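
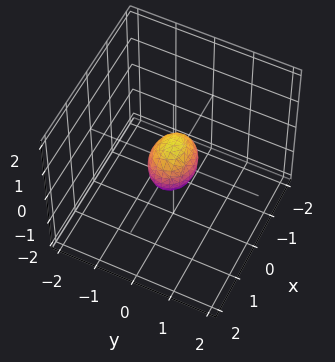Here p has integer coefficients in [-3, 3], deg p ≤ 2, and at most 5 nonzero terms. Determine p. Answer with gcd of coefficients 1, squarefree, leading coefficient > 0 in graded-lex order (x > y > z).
2*x^2 + 3*y^2 + 2*z^2 - 1

1. Degree: a closed, bounded, convex surface; a quadric, so deg p = 2.
2. Symmetries: mirror symmetry y ↦ −y ⇒ only even powers of y; the x ↦ −x reflection is a symmetry, so x appears only in even powers; it's symmetric under z → −z, forcing even powers of z.
3. Fitting integer coefficients to these (and the overall shape) gives p.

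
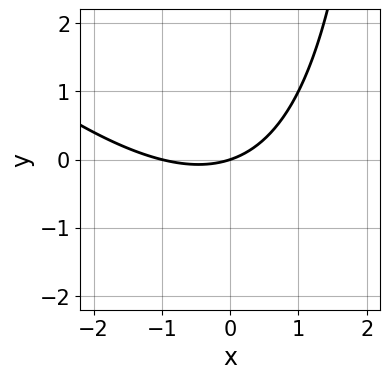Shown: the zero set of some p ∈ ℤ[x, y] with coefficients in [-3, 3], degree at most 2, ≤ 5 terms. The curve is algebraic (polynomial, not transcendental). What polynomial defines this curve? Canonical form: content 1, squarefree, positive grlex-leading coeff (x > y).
x^2 + x*y + x - 3*y

1. The degree is 2 — a generic line meets the curve in up to 2 points.
2. Checking where it meets the axes: one y-axis crossing is at y = 0; the x-axis gridline crossings are at x ∈ {-1, 0}.
3. Assembling these constraints gives the stated polynomial.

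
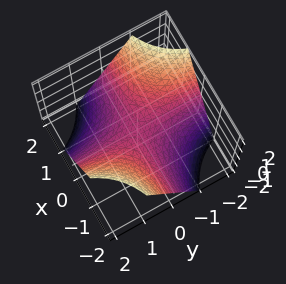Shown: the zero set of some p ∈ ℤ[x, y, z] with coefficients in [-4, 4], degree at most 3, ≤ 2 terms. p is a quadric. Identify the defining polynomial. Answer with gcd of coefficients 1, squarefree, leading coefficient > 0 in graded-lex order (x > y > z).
x*y + z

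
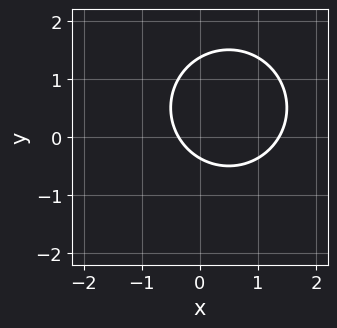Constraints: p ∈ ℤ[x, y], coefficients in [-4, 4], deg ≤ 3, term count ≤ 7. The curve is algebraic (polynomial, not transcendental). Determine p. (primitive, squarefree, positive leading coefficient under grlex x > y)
2*x^2 + 2*y^2 - 2*x - 2*y - 1

(a) deg p = 2.
(b) Solving for integer coefficients yields p as stated.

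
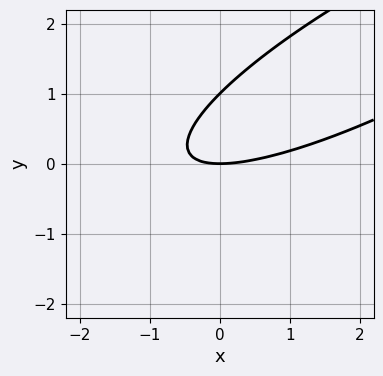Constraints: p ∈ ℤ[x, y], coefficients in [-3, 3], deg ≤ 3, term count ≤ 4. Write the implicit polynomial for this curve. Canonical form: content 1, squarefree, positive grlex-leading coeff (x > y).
First, the degree is 2 — a generic line meets the curve in up to 2 points.
Then, against the integer gridlines: the y-axis gridline crossings are at y ∈ {0, 1}; one x-axis crossing is at x = 0.
Finally, the integer polynomial consistent with all of this is the stated p.

x^2 - 3*x*y + 3*y^2 - 3*y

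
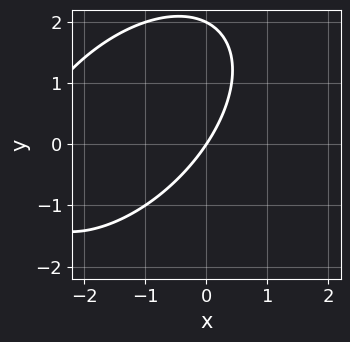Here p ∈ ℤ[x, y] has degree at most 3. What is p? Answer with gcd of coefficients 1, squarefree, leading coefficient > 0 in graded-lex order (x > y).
x^2 - x*y + y^2 + 3*x - 2*y

First, deg p = 2. The shape is more complex than any degree-1 curve.
Then, checking where it meets the axes: it crosses the x-axis at the gridline x = 0; among the integer gridlines, it crosses the y-axis at y ∈ {0, 2}.
Finally, together with the visible shape, these determine p as stated.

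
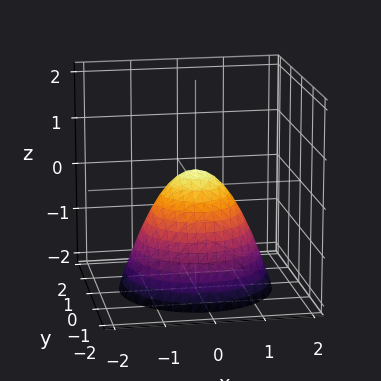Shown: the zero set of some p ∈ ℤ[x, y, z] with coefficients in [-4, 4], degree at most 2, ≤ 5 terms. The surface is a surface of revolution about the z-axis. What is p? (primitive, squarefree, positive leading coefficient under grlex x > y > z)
3*x^2 + 3*y^2 + 3*z - 1

First, deg p = 2. The shape is more complex than any degree-1 surface.
Next, symmetries: rotational symmetry about the z-axis ⇒ p depends on x, y only through x² + y².
Then, from the visible intercepts: a circular section at z = 0 has radius between 0 and 1.
Finally, these observations pin down the coefficients.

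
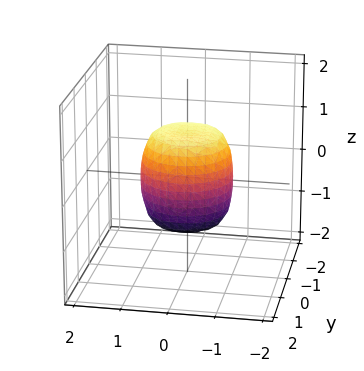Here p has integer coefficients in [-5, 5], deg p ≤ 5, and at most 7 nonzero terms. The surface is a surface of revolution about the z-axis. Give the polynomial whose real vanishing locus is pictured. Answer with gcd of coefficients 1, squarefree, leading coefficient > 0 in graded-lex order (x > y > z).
2*x^4 + 4*x^2*y^2 + 2*y^4 - x^2 - y^2 + z^2 - 1

First, degree: no degree-3 surface has this shape, so deg p = 4.
Next, symmetry: the surface is invariant under rotation about z: p = q(x² + y², z).
Next, from the visible intercepts: the x-axis gridline crossings are at x ∈ {-1, 1}; a circular section at z = -1 has radius between 0 and 1; among the integer gridlines, it crosses the y-axis at y ∈ {-1, 1}.
Finally, the integer polynomial consistent with all of this is the stated p. Check: (0, 0, -1) on the z-axis lies on the surface, and p(0, 0, -1) = 0. ✓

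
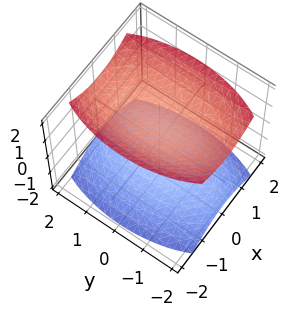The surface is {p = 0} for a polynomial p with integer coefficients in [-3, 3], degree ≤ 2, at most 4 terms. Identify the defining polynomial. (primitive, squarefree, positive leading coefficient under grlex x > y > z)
(a) I count 2 distinct pieces. Treating them together as one polynomial.
(b) deg p = 2. Two sheets facing apart; a quadric.
(c) Symmetries: it's symmetric under x → −x, forcing even powers of x; it's symmetric under z → −z, forcing even powers of z; it's symmetric under y → −y, forcing even powers of y.
(d) Against the integer gridlines: no x-intercept at any integer in the box; the z-axis gridline crossings are at z ∈ {-1, 1}.
(e) Matching integer coefficients to the picture gives p.

3*x^2 + y^2 - 3*z^2 + 3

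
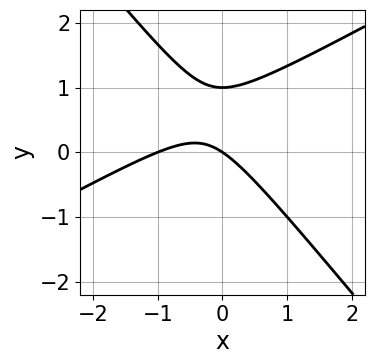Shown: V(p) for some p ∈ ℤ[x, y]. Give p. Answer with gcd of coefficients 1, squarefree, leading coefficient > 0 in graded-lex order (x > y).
2*x^2 - 2*x*y - 3*y^2 + 2*x + 3*y

First, deg p = 2.
Next, reading off the gridlines: the x-axis gridline crossings are at x ∈ {-1, 0}; among the integer gridlines, it crosses the y-axis at y ∈ {0, 1}.
Finally, matching integer coefficients to the picture gives p.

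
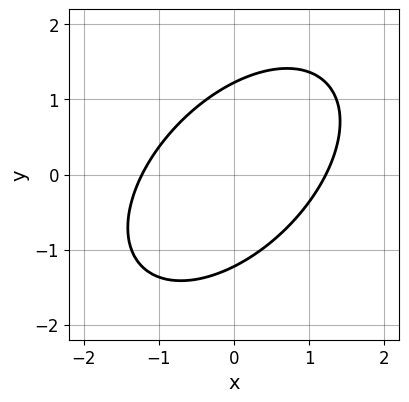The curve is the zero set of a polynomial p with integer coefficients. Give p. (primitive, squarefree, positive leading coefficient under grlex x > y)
First, degree: no degree-1 curve has this shape, so deg p = 2.
Finally, putting this together gives p.

2*x^2 - 2*x*y + 2*y^2 - 3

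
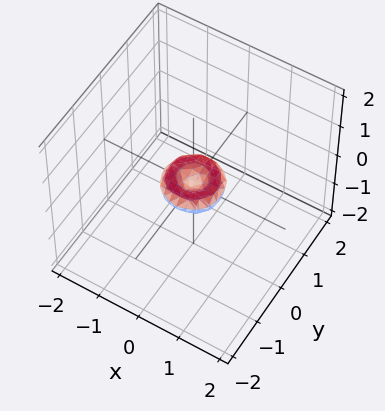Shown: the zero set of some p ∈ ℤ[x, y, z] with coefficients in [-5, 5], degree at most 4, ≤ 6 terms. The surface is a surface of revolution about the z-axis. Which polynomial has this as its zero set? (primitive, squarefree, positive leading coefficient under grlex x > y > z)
2*x^4 + 4*x^2*y^2 + 2*y^4 - x^2 - y^2 + 2*z^2

1. Degree: the shape is more complex than any degree-3 surface, so deg p = 4.
2. Symmetry: every cross-section ⟂ z is a circle, so x, y appear only via x² + y².
3. From the axis intercepts and sections: one x-axis crossing is at x = 0; a circular section at z = 0 has radius between 0 and 1; one y-axis crossing is at y = 0.
4. Assembling these constraints gives the stated polynomial.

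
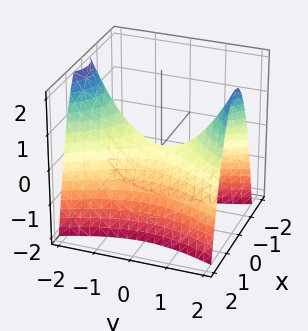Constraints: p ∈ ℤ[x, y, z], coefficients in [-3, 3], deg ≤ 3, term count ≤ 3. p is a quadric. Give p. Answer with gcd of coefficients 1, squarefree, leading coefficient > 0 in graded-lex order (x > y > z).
3*x^2 - y^2 + 2*z

1. The degree is 2 — a hyperbolic paraboloid; a quadric.
2. Symmetries: it's symmetric under x → −x, forcing even powers of x; it's symmetric under y → −y, forcing even powers of y.
3. From the visible intercepts: one z-axis crossing is at z = 0; one x-axis crossing is at x = 0.
4. Putting this together gives p.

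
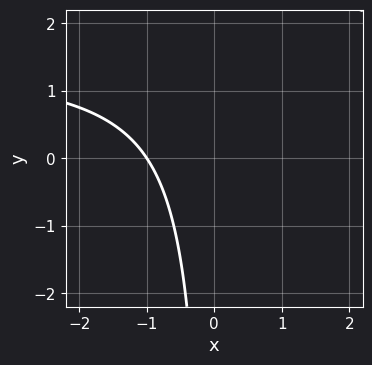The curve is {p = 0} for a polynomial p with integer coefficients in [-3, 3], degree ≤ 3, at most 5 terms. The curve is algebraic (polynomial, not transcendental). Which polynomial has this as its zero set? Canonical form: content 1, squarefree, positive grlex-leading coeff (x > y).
2*x*y - 3*x - 3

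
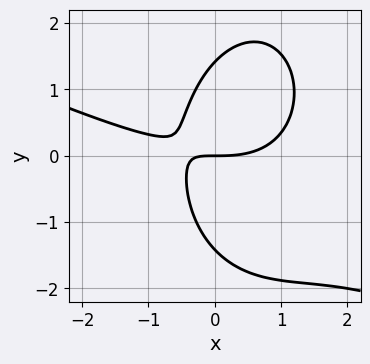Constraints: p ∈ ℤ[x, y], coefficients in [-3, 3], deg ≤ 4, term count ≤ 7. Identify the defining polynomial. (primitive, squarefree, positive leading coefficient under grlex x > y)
x^3 + 2*x^2*y + y^3 - 3*x*y - 2*y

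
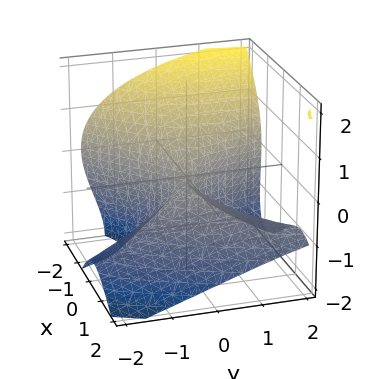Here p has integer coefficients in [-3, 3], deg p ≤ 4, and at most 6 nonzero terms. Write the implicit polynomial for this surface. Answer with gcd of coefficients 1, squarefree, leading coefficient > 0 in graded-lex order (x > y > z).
1. Degree: a generic line meets the surface in up to 3 points, so deg p = 3.
2. From the visible intercepts: it crosses the z-axis at the gridline z = 0; one x-axis crossing is at x = 0.
3. These observations pin down the coefficients.

3*x^3 - 3*x^2*y - 3*x*z^2 + 2*z^3 + 2*y^2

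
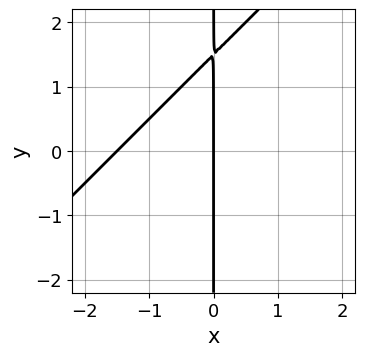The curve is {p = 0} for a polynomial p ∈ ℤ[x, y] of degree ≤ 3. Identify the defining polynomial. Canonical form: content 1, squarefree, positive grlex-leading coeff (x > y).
2*x^2 - 2*x*y + 3*x

First, deg p = 2.
Then, checking where it meets the axes: the visible y-axis segment lies entirely on the curve; it crosses the x-axis at the gridline x = 0.
Finally, the integer polynomial consistent with all of this is the stated p.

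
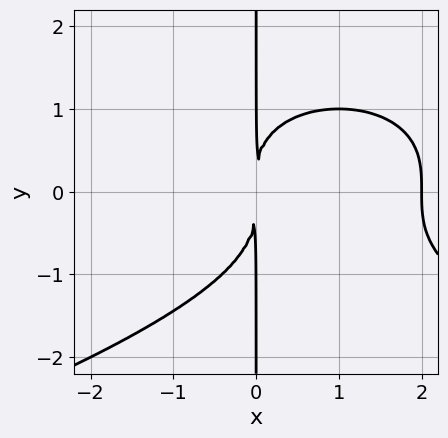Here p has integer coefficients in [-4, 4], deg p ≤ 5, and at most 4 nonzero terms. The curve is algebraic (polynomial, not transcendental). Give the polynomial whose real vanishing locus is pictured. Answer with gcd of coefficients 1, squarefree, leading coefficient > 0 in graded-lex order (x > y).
x*y^3 + x^3 - 2*x^2

1. The degree is 4 — a generic line meets the curve in up to 4 points.
2. Observable constraints: it meets the x-axis at x = 2 (among the integer gridlines); every point of the y-axis in the box is on the curve.
3. Together with the visible shape, these determine p as stated.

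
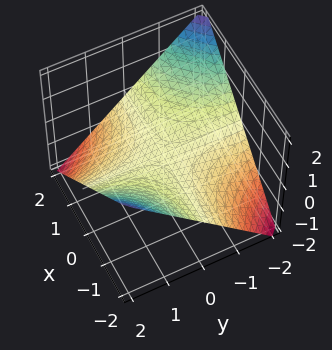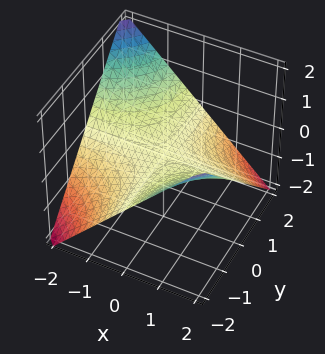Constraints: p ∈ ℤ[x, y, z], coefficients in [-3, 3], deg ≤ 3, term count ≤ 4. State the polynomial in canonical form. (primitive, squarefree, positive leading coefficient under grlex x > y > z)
(a) deg p = 2. A hyperbolic paraboloid; a quadric.
(b) Observable constraints: every point of the x-axis in the box is on the surface; it meets the z-axis at z = 0 (among the integer gridlines); every point of the y-axis in the box is on the surface.
(c) Assembling these constraints gives the stated polynomial.

x*y + 2*z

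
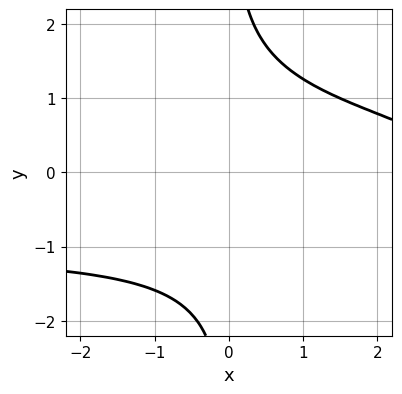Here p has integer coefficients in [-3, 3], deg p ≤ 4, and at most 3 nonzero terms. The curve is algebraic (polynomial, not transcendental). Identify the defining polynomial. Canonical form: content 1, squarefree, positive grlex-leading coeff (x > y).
x*y^3 + x - 3

First, deg p = 4.
Then, reading off the gridlines: the curve avoids every integer y-axis point in the box; it misses every integer gridline on the x-axis.
Finally, matching integer coefficients to the picture gives p.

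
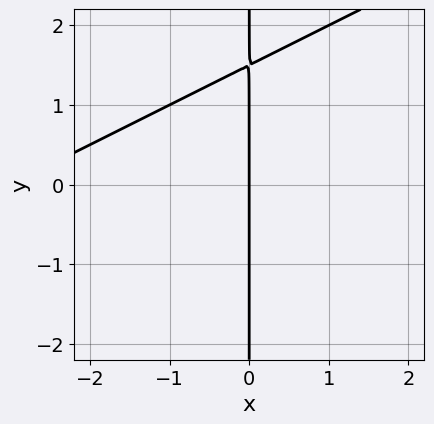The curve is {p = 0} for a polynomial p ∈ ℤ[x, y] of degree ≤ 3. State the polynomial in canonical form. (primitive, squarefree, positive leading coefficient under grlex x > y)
(a) Degree: the shape is more complex than any degree-1 curve, so deg p = 2.
(b) From the axis intercepts and sections: it crosses the x-axis at the gridline x = 0; every point of the y-axis in the box is on the curve.
(c) Fitting integer coefficients to these (and the overall shape) gives p.

x^2 - 2*x*y + 3*x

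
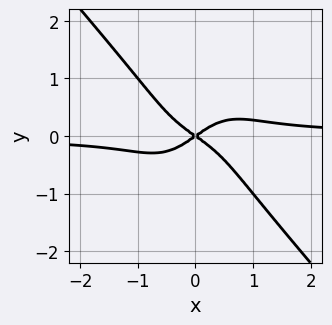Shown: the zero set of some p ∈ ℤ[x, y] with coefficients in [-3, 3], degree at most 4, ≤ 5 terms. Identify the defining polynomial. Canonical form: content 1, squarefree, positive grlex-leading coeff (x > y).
First, degree: the shape is more complex than any degree-3 curve, so deg p = 4.
Then, reading off the gridlines: it crosses the y-axis at the gridline y = 0; it meets the x-axis at x = 0 (among the integer gridlines).
Finally, matching integer coefficients to the picture gives p.

3*x^3*y + 2*y^4 - x^2 + 2*y^2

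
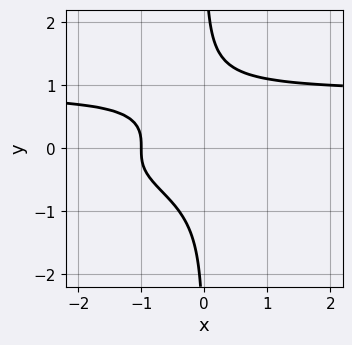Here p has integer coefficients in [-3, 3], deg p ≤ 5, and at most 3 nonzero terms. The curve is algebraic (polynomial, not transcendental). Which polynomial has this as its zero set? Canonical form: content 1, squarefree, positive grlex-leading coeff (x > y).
3*x*y^3 - 2*x - 2

(a) The degree is 4 — the shape is more complex than any degree-3 curve.
(b) From the visible intercepts: the curve avoids every integer y-axis point in the box; one x-axis crossing is at x = -1.
(c) The integer polynomial consistent with all of this is the stated p.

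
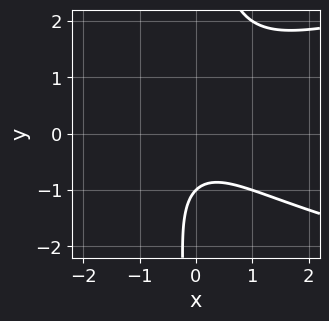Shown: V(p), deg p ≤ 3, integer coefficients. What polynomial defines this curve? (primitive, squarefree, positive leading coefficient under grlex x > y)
The degree is 3 — a generic line meets the curve in up to 3 points.
Observable constraints: the curve avoids every integer x-axis point in the box; one y-axis crossing is at y = -1.
Together with the visible shape, these determine p as stated.

x*y^2 - x^2 - y - 1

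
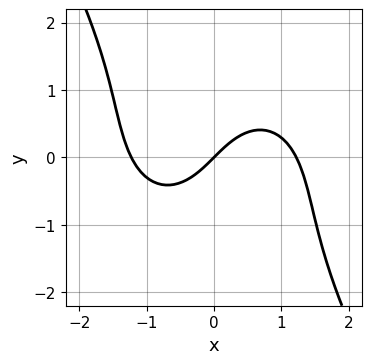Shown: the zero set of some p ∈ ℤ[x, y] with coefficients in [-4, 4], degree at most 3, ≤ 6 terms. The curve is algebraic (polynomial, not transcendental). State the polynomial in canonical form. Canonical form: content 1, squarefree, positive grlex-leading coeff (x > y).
2*x^3 + x*y^2 + y^3 - 3*x + 3*y

(a) deg p = 3. No degree-2 curve has this shape.
(b) Reading off the gridlines: one y-axis crossing is at y = 0; it meets the x-axis at x = 0 (among the integer gridlines).
(c) Together with the visible shape, these determine p as stated.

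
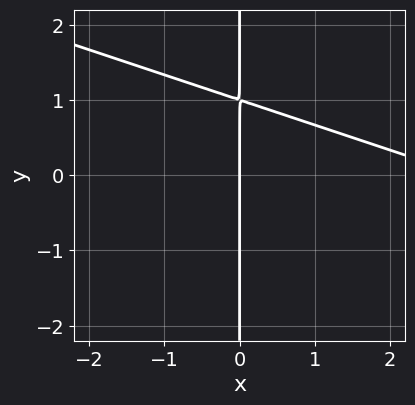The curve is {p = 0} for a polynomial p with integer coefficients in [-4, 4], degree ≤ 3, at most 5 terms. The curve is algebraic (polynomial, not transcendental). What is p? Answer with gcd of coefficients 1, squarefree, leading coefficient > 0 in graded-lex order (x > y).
x^2 + 3*x*y - 3*x

(a) deg p = 2. A generic line meets the curve in up to 2 points.
(b) From the axis intercepts and sections: the visible y-axis segment lies entirely on the curve; it crosses the x-axis at the gridline x = 0.
(c) Assembling these constraints gives the stated polynomial.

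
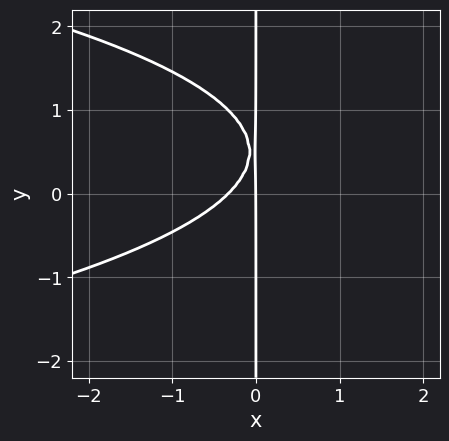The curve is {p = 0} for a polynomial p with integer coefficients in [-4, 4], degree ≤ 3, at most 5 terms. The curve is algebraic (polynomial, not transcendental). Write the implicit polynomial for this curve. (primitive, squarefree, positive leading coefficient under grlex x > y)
(a) Degree: a generic line meets the curve in up to 3 points, so deg p = 3.
(b) Reading off the gridlines: the visible y-axis segment lies entirely on the curve; it crosses the x-axis at the gridline x = 0.
(c) Together with the visible shape, these determine p as stated.

3*x*y^2 + 3*x^2 - 3*x*y + x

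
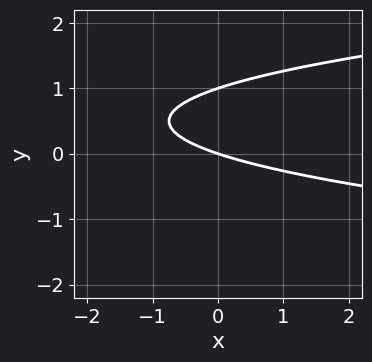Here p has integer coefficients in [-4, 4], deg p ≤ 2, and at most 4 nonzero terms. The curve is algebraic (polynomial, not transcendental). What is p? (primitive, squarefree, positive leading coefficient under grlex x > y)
3*y^2 - x - 3*y

First, degree: a generic line meets the curve in up to 2 points, so deg p = 2.
Next, against the integer gridlines: the y-axis gridline crossings are at y ∈ {0, 1}; it crosses the x-axis at the gridline x = 0.
Finally, fitting integer coefficients to these (and the overall shape) gives p.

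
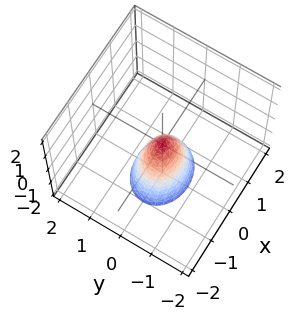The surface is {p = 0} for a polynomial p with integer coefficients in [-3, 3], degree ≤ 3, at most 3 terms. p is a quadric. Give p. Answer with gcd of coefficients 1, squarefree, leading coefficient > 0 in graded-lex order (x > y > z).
2*x^2 + 3*y^2 + z

1. deg p = 2. A paraboloid; a quadric.
2. Symmetries: the x ↦ −x reflection is a symmetry, so x appears only in even powers; the y ↦ −y reflection is a symmetry, so y appears only in even powers.
3. Checking where it meets the axes: it meets the x-axis at x = 0 (among the integer gridlines); one y-axis crossing is at y = 0.
4. Matching integer coefficients to the picture gives p.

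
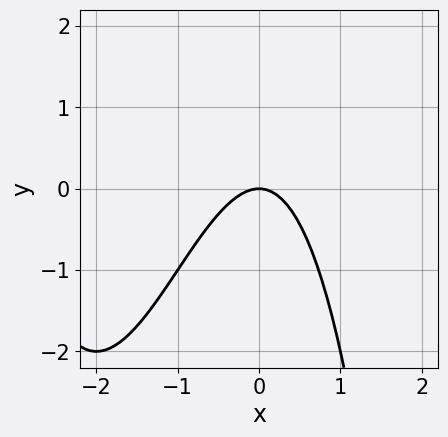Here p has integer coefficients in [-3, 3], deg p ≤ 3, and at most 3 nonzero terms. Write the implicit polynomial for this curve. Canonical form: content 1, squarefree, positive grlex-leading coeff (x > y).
x^3 + 3*x^2 + 2*y

1. deg p = 3. No degree-2 curve has this shape.
2. Against the integer gridlines: it crosses the y-axis at the gridline y = 0; it crosses the x-axis at the gridline x = 0.
3. Fitting integer coefficients to these (and the overall shape) gives p.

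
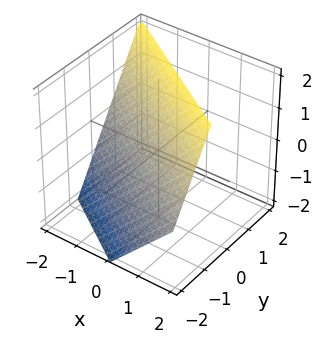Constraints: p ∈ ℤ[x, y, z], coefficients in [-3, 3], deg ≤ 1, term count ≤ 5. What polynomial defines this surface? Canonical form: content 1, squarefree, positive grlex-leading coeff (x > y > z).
2*x + 3*y - 2*z + 2

First, deg p = 1. Every cross-section is a straight line — this is a plane.
Then, from the visible intercepts: it crosses the z-axis at the gridline z = 1; one x-axis crossing is at x = -1.
Finally, the integer polynomial consistent with all of this is the stated p.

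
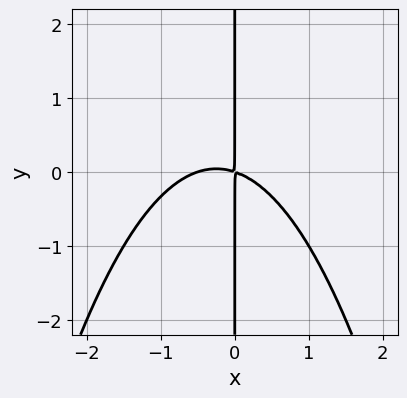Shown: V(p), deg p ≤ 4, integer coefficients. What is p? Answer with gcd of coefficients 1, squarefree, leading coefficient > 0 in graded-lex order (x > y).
(a) deg p = 3. The shape is more complex than any degree-2 curve.
(b) Observable constraints: the visible y-axis segment lies entirely on the curve.
(c) Matching integer coefficients to the picture gives p.

2*x^3 + x^2 + 3*x*y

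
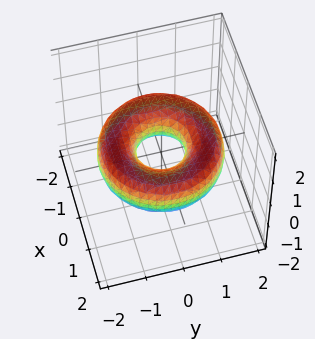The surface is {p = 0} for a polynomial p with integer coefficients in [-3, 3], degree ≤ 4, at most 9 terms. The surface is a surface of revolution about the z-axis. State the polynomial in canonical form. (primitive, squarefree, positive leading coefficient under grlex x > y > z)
(a) The degree is 4 — no degree-3 surface has this shape.
(b) By symmetry, every cross-section ⟂ z is a circle, so x, y appear only via x² + y².
(c) Observable constraints: it misses every integer gridline on the z-axis; a circular section at z = 0 has radius between 0 and 1.
(d) Putting this together gives p.

x^4 + 2*x^2*y^2 + y^4 - 3*x^2 - 3*y^2 + 3*z^2 + 1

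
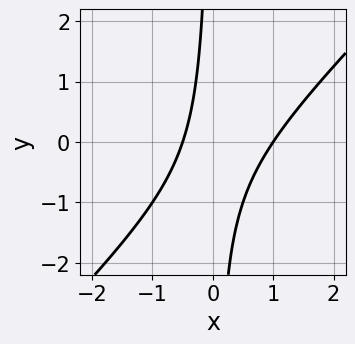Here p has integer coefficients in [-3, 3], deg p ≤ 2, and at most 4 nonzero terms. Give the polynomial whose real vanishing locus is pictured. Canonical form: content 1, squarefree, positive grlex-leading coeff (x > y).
2*x^2 - 2*x*y - x - 1

Degree: no degree-1 curve has this shape, so deg p = 2.
Observable constraints: no y-intercept at any integer in the box; it crosses the x-axis at the gridline x = 1.
Fitting integer coefficients to these (and the overall shape) gives p.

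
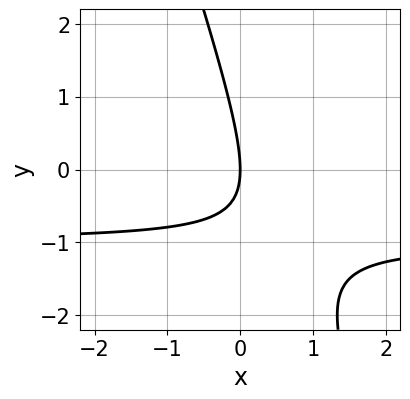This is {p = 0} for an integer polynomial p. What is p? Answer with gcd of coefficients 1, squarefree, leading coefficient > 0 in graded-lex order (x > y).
First, deg p = 2. No degree-1 curve has this shape.
Next, observable constraints: one y-axis crossing is at y = 0; it meets the x-axis at x = 0 (among the integer gridlines).
Finally, fitting integer coefficients to these (and the overall shape) gives p.

3*x*y + y^2 + 3*x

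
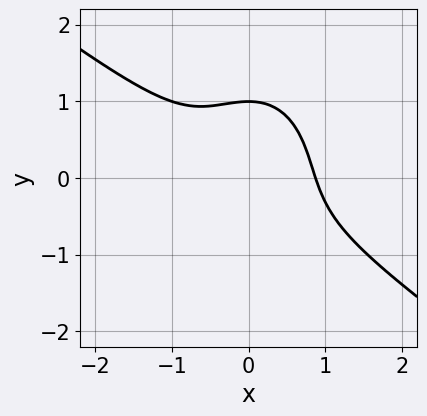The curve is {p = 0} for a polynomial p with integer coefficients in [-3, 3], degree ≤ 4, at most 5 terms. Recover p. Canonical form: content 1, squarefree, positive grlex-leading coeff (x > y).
First, the degree is 3 — the shape is more complex than any degree-2 curve.
Then, reading off the gridlines: it meets the y-axis at y = 1 (among the integer gridlines).
Finally, matching integer coefficients to the picture gives p.

3*x^3 + 3*x^2*y + 2*y^3 - 2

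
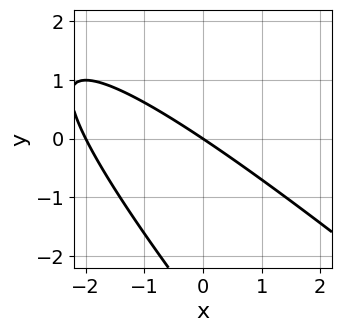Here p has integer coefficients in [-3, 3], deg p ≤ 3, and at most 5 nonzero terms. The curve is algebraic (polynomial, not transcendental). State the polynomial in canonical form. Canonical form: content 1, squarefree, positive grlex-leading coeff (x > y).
x^2 + 2*x*y + y^2 + 2*x + 3*y

First, degree: a generic line meets the curve in up to 2 points, so deg p = 2.
Then, checking where it meets the axes: it meets the y-axis at y = 0 (among the integer gridlines); among the integer gridlines, it crosses the x-axis at x ∈ {-2, 0}.
Finally, the integer polynomial consistent with all of this is the stated p.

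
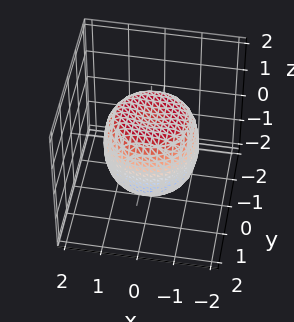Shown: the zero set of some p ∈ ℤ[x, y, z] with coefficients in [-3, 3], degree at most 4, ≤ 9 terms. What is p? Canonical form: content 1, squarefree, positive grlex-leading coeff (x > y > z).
(a) deg p = 4. The shape is more complex than any degree-3 surface.
(b) By symmetry, the z-axis is an axis of rotation, so x and y enter only as x² + y².
(c) Against the integer gridlines: a circular section at z = 0 has radius between 1 and 2; among the integer gridlines, it crosses the z-axis at z ∈ {-1, 1}.
(d) Together with the visible shape, these determine p as stated.

x^4 + 2*x^2*y^2 + y^4 - x^2 - y^2 + z^2 - 1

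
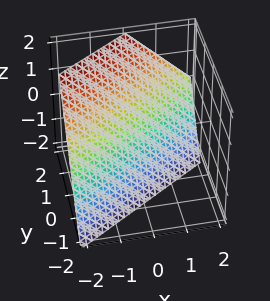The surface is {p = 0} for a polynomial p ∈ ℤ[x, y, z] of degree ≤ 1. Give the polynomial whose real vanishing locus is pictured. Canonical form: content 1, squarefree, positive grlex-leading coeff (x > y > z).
First, deg p = 1. Every cross-section is a straight line — this is a plane.
Then, checking where it meets the axes: it meets the z-axis at z = -1 (among the integer gridlines); it crosses the x-axis at the gridline x = -1.
Finally, fitting integer coefficients to these (and the overall shape) gives p.

2*x - 3*y + 2*z + 2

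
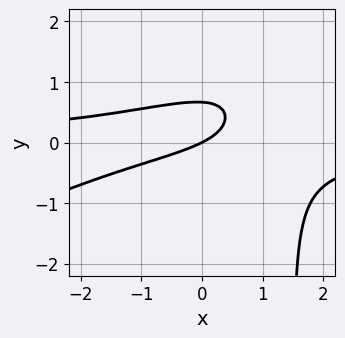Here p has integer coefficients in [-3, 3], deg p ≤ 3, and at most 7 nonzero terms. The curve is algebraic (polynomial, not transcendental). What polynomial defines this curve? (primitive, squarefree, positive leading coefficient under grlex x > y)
(a) deg p = 3.
(b) From the axis intercepts and sections: it meets the x-axis at x = 0 (among the integer gridlines); one y-axis crossing is at y = 0.
(c) Solving for integer coefficients yields p as stated.

x^2*y - 2*x*y^2 + 3*y^2 + x - 2*y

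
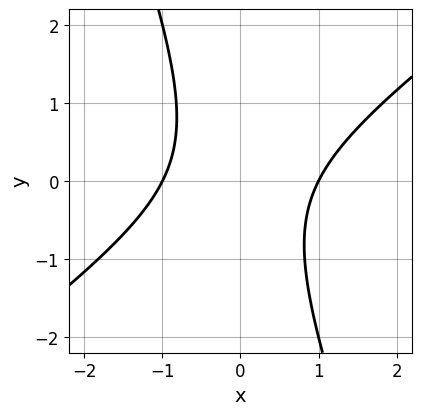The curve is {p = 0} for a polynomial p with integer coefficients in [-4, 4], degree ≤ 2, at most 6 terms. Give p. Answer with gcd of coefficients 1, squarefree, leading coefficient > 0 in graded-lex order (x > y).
2*x^2 - 2*x*y - y^2 - 2

1. deg p = 2. No degree-1 curve has this shape.
2. Against the integer gridlines: among the integer gridlines, it crosses the x-axis at x ∈ {-1, 1}; no y-intercept at any integer in the box.
3. Fitting integer coefficients to these (and the overall shape) gives p.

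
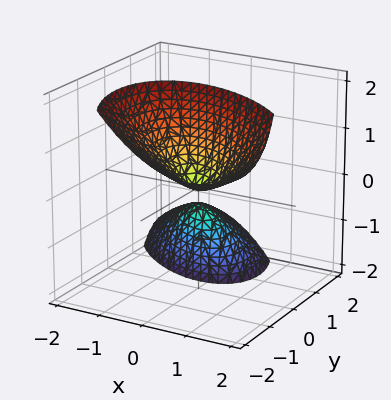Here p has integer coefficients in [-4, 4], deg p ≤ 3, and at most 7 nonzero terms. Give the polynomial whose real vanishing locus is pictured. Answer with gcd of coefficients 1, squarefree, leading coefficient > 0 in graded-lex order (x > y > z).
(a) There are 2 components. They look like related sheets of one shape, so recover p as a whole.
(b) The degree is 2 — a generic line meets the surface in up to 2 points.
(c) From the axis intercepts and sections: one z-axis crossing is at z = 0; one y-axis crossing is at y = 0.
(d) Together with the visible shape, these determine p as stated.

2*x^2 + 2*x*y + 2*y^2 + 3*y*z - z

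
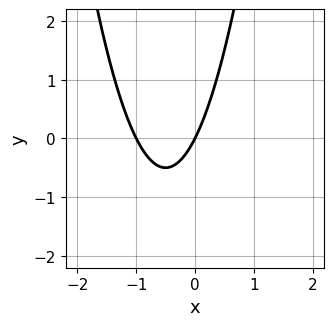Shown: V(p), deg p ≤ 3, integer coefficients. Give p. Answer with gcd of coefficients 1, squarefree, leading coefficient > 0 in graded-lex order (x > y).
2*x^2 + 2*x - y

(a) The degree is 2 — the shape is more complex than any degree-1 curve.
(b) From the visible intercepts: one y-axis crossing is at y = 0; the x-axis gridline crossings are at x ∈ {-1, 0}.
(c) Solving for integer coefficients yields p as stated.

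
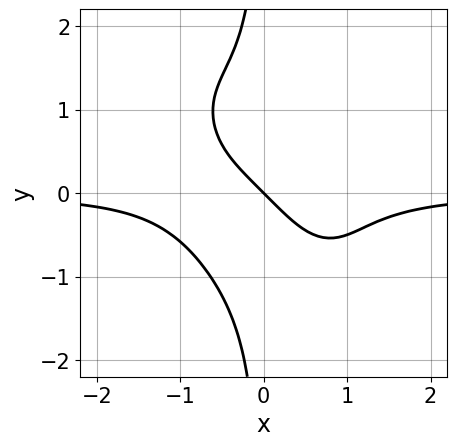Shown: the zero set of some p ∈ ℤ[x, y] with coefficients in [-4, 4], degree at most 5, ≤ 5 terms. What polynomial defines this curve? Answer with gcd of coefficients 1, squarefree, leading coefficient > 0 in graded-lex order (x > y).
The degree is 4 — the shape is more complex than any degree-3 curve.
From the axis intercepts and sections: it crosses the x-axis at the gridline x = 0; it meets the y-axis at y = 0 (among the integer gridlines).
Matching integer coefficients to the picture gives p.

3*x^3*y + 3*x^2*y^2 + 2*x*y^3 + 2*x + 2*y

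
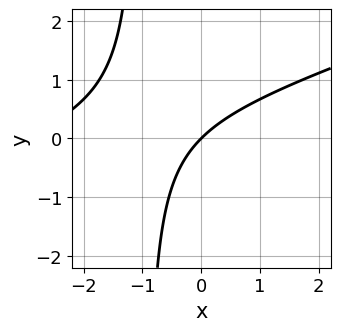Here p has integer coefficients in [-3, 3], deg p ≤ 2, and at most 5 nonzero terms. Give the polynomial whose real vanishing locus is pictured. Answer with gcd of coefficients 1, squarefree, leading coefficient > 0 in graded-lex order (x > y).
x^2 - 3*x*y + 3*x - 3*y

deg p = 2. A generic line meets the curve in up to 2 points.
Checking where it meets the axes: it crosses the x-axis at the gridline x = 0; it crosses the y-axis at the gridline y = 0.
Solving for integer coefficients yields p as stated.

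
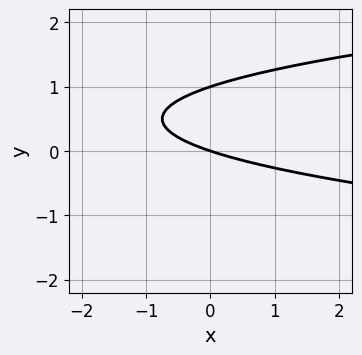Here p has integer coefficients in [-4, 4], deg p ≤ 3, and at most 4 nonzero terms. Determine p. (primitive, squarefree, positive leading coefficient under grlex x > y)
The degree is 2 — a generic line meets the curve in up to 2 points.
Reading off the gridlines: one x-axis crossing is at x = 0; among the integer gridlines, it crosses the y-axis at y ∈ {0, 1}.
These observations pin down the coefficients.

3*y^2 - x - 3*y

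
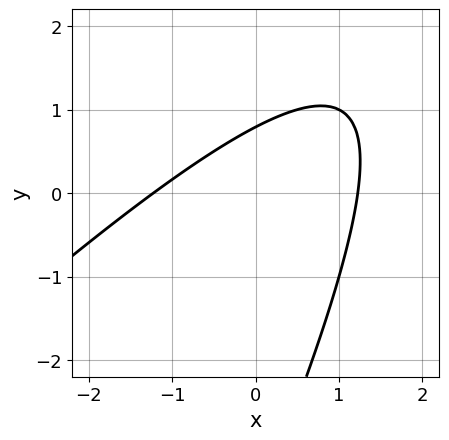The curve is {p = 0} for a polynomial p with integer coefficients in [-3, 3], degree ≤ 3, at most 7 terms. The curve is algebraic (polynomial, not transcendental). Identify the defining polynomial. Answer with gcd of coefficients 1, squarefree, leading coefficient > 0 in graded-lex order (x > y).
(a) Degree: the shape is more complex than any degree-1 curve, so deg p = 2.
(b) Solving for integer coefficients yields p as stated.

2*x^2 - 3*x*y + y^2 + 3*y - 3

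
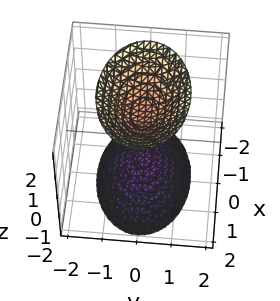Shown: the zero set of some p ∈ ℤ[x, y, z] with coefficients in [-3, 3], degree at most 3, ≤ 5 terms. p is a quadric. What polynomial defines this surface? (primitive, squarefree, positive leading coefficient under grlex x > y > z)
x^2 + 2*y^2 - z^2 + 1

1. The picture has 2 separate pieces. Treating them together as one polynomial.
2. The degree is 2 — two separate bowl-shaped sheets opening away from each other; a quadric.
3. Symmetries: the y ↦ −y reflection is a symmetry, so y appears only in even powers; the x ↦ −x reflection is a symmetry, so x appears only in even powers; it's symmetric under z → −z, forcing even powers of z.
4. From the axis intercepts and sections: the z-axis gridline crossings are at z ∈ {-1, 1}; the surface avoids every integer x-axis point in the box.
5. Assembling these constraints gives the stated polynomial.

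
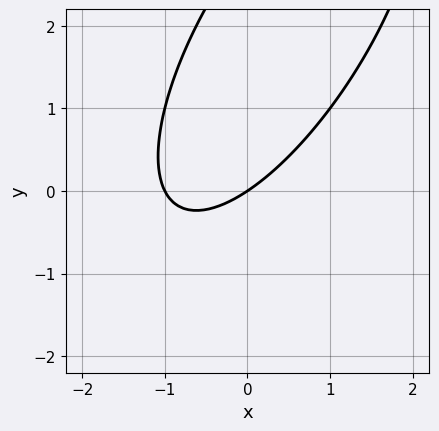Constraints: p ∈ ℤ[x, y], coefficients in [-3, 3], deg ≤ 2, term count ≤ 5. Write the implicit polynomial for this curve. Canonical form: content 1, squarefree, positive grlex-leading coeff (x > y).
2*x^2 - 2*x*y + y^2 + 2*x - 3*y

First, the degree is 2 — the shape is more complex than any degree-1 curve.
Next, against the integer gridlines: among the integer gridlines, it crosses the x-axis at x ∈ {-1, 0}; it meets the y-axis at y = 0 (among the integer gridlines).
Finally, matching integer coefficients to the picture gives p.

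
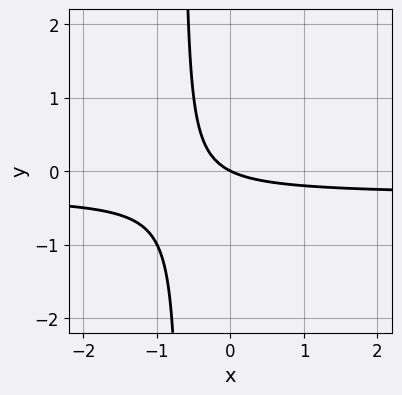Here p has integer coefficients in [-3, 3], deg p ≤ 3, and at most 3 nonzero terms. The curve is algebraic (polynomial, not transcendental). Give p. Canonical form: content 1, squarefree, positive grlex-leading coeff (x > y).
3*x*y + x + 2*y

(a) Degree: a generic line meets the curve in up to 2 points, so deg p = 2.
(b) Checking where it meets the axes: it crosses the y-axis at the gridline y = 0; it meets the x-axis at x = 0 (among the integer gridlines).
(c) Assembling these constraints gives the stated polynomial.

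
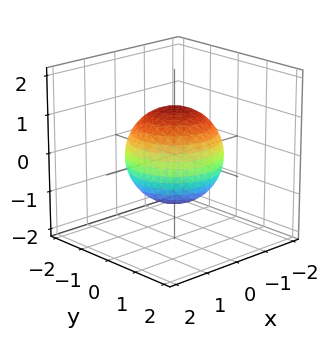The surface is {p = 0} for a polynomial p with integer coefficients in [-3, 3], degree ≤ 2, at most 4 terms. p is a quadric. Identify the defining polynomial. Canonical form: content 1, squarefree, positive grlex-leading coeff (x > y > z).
The degree is 2 — bounded and convex; a quadric.
By symmetry, every cross-section ⟂ z is a circle, so x, y appear only via x² + y²; it's symmetric under z → −z, forcing even powers of z.
From the axis intercepts and sections: a circular section at z = 1 has radius between 0 and 1.
Together with the visible shape, these determine p as stated.

2*x^2 + 2*y^2 + 2*z^2 - 3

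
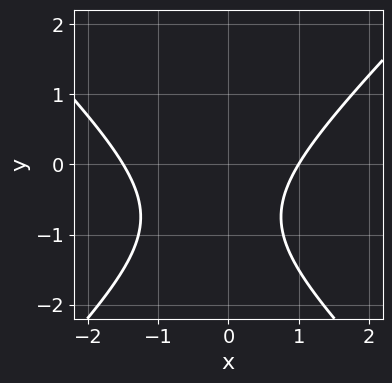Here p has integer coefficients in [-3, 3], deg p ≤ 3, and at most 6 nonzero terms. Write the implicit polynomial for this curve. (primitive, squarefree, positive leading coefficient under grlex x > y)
The degree is 2 — no degree-1 curve has this shape.
From the axis intercepts and sections: no y-intercept at any integer in the box; it meets the x-axis at x = 1 (among the integer gridlines).
These observations pin down the coefficients.

2*x^2 - 2*y^2 + x - 3*y - 3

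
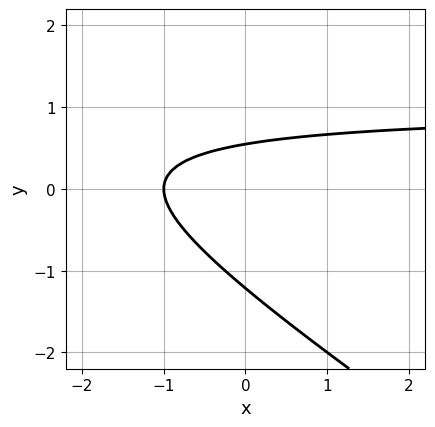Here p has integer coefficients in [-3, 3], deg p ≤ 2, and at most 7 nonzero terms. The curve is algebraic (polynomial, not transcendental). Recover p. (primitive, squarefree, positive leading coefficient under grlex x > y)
2*x*y + 3*y^2 - 2*x + 2*y - 2

First, degree: a generic line meets the curve in up to 2 points, so deg p = 2.
Next, against the integer gridlines: it crosses the x-axis at the gridline x = -1.
Finally, these observations pin down the coefficients.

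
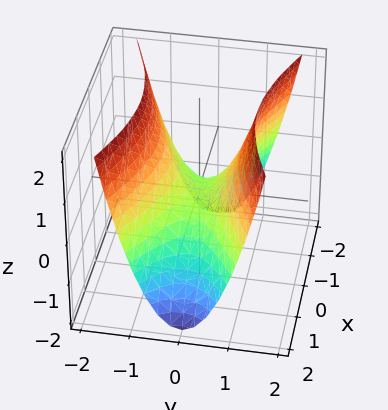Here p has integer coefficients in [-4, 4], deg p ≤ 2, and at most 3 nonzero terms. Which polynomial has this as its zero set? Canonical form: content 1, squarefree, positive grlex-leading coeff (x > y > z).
First, deg p = 2. A saddle surface; a quadric.
Then, symmetries: it's symmetric under x → −x, forcing even powers of x; the y ↦ −y reflection is a symmetry, so y appears only in even powers.
Next, observable constraints: it meets the x-axis at x = 0 (among the integer gridlines); it meets the z-axis at z = 0 (among the integer gridlines); one y-axis crossing is at y = 0.
Finally, assembling these constraints gives the stated polynomial.

x^2 - 3*y^2 + 2*z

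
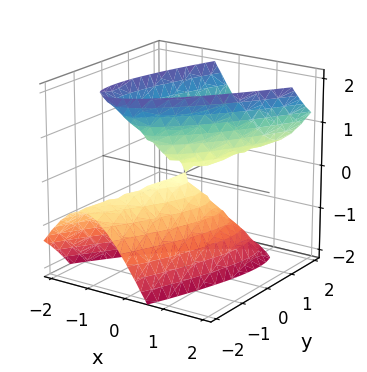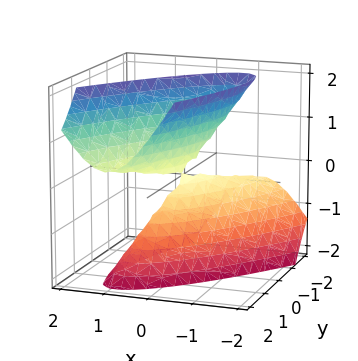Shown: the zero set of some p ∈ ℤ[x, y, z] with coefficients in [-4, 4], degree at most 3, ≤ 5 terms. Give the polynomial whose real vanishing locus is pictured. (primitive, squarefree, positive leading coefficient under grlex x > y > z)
(a) The degree is 2 — no degree-1 surface has this shape.
(b) From the visible intercepts: one z-axis crossing is at z = 0; one x-axis crossing is at x = 0; it crosses the y-axis at the gridline y = 0.
(c) The integer polynomial consistent with all of this is the stated p.

3*x^2 - 3*x*y + y^2 - y*z - z^2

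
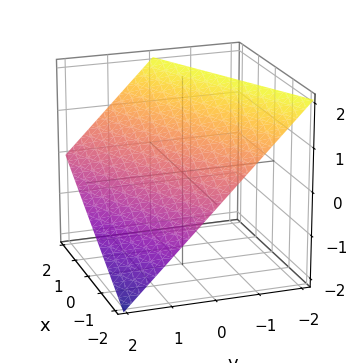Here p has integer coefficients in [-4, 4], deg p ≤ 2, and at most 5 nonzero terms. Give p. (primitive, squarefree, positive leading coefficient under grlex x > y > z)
1. deg p = 1. The surface is flat (a plane).
2. Checking where it meets the axes: it meets the z-axis at z = 1 (among the integer gridlines); it crosses the x-axis at the gridline x = -2.
3. Assembling these constraints gives the stated polynomial. Check: (0, 1, 0) on the y-axis lies on the surface, and p(0, 1, 0) = 0. ✓

x - 2*y - 2*z + 2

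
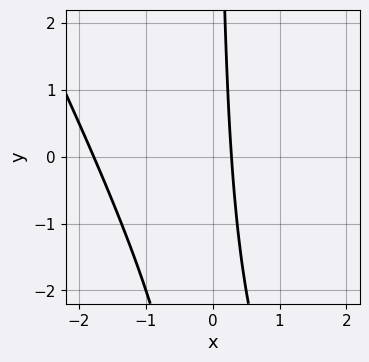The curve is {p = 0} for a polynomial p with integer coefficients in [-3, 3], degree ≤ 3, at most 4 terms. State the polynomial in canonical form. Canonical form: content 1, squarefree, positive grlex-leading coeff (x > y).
2*x^2 + x*y + 3*x - 1

(a) Degree: the shape is more complex than any degree-1 curve, so deg p = 2.
(b) From the axis intercepts and sections: it misses every integer gridline on the y-axis.
(c) Together with the visible shape, these determine p as stated.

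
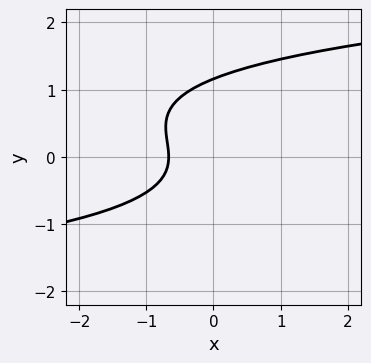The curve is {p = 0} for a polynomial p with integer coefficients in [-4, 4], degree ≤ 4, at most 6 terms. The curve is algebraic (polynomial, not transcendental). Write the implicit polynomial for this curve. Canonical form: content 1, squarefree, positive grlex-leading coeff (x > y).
1. The degree is 3 — the shape is more complex than any degree-2 curve.
2. Matching integer coefficients to the picture gives p.

3*y^3 - 2*y^2 - 3*x - 2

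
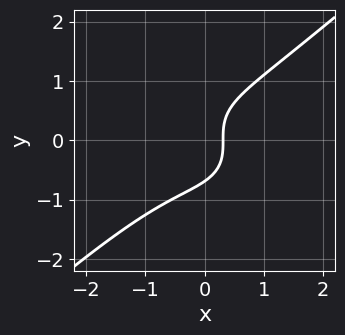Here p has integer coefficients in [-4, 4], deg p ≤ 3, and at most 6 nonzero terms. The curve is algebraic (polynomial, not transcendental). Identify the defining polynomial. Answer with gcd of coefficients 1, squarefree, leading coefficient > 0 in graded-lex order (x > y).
1. Degree: a generic line meets the curve in up to 3 points, so deg p = 3.
2. Putting this together gives p.

2*x^3 - 3*y^3 + 3*x - 1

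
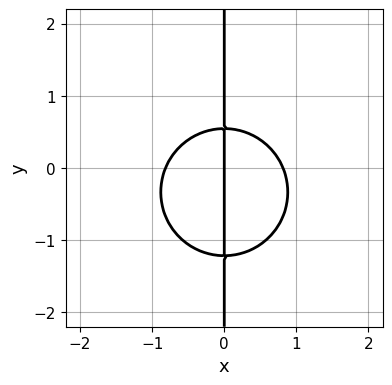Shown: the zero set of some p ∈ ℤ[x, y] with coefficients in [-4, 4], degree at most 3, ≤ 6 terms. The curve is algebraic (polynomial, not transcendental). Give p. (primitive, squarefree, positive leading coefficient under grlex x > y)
(a) deg p = 3. A generic line meets the curve in up to 3 points.
(b) Against the integer gridlines: every point of the y-axis in the box is on the curve; it meets the x-axis at x = 0 (among the integer gridlines).
(c) Assembling these constraints gives the stated polynomial.

3*x^3 + 3*x*y^2 + 2*x*y - 2*x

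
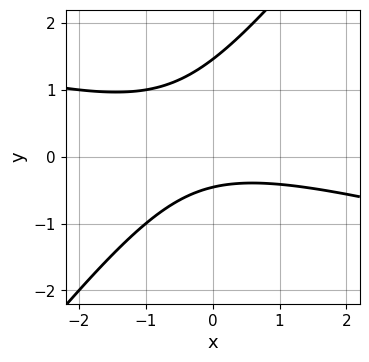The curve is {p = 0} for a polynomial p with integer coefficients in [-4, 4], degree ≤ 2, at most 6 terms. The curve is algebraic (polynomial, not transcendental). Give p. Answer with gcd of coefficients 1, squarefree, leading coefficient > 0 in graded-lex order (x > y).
x^2 + 3*x*y - 3*y^2 + 3*y + 2

Degree: a generic line meets the curve in up to 2 points, so deg p = 2.
From the axis intercepts and sections: it misses every integer gridline on the x-axis.
The integer polynomial consistent with all of this is the stated p.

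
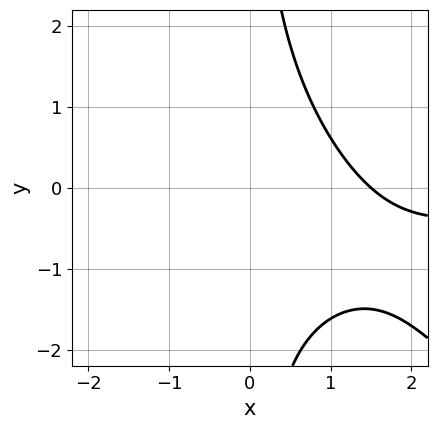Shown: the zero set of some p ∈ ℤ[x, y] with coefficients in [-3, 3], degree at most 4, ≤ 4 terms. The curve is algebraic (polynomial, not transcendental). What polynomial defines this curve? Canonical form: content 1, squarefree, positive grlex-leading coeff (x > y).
x^2*y + x*y^2 + 2*x - 3

(a) The degree is 3 — no degree-2 curve has this shape.
(b) Against the integer gridlines: it misses every integer gridline on the y-axis.
(c) Solving for integer coefficients yields p as stated.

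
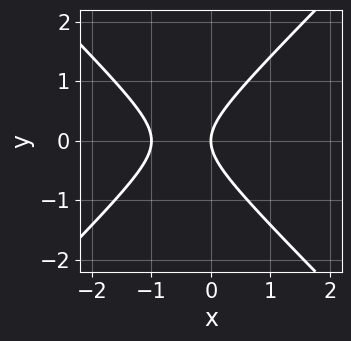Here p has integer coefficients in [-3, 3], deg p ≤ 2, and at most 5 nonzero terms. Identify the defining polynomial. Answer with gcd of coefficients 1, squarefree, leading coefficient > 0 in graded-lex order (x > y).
x^2 - y^2 + x

1. Degree: the shape is more complex than any degree-1 curve, so deg p = 2.
2. Symmetries: it's symmetric under y → −y, forcing even powers of y.
3. From the axis intercepts and sections: among the integer gridlines, it crosses the x-axis at x ∈ {-1, 0}; it meets the y-axis at y = 0 (among the integer gridlines).
4. Fitting integer coefficients to these (and the overall shape) gives p.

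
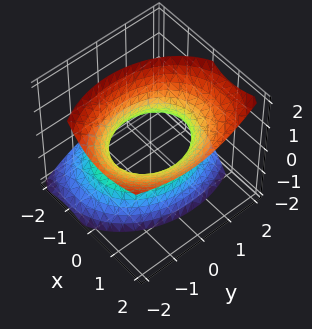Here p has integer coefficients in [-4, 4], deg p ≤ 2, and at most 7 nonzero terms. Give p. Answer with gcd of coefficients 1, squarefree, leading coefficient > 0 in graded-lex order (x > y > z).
(a) Degree: a generic line meets the surface in up to 2 points, so deg p = 2.
(b) Checking where it meets the axes: the x-axis gridline crossings are at x ∈ {-1, 1}; no z-intercept at any integer in the box.
(c) Matching integer coefficients to the picture gives p.

3*x^2 - 3*x*z + 2*y^2 + y*z - 2*z^2 - 3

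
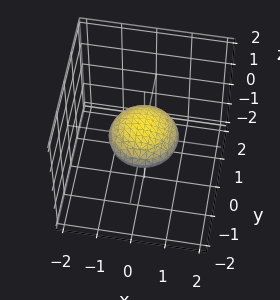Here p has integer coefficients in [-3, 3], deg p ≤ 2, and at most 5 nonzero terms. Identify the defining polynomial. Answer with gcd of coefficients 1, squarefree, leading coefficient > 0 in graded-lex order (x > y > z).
(a) Degree: a closed, bounded, convex surface; a quadric, so deg p = 2.
(b) Symmetries: mirror symmetry z ↦ −z ⇒ only even powers of z; rotational symmetry about the z-axis ⇒ p depends on x, y only through x² + y².
(c) From the axis intercepts and sections: a circular section at z = 0 has radius exactly 1; the y-axis gridline crossings are at y ∈ {-1, 1}.
(d) Solving for integer coefficients yields p as stated. Check: (-1, 0, 0) on the x-axis lies on the surface, and p(-1, 0, 0) = 0. ✓

x^2 + y^2 + 3*z^2 - 1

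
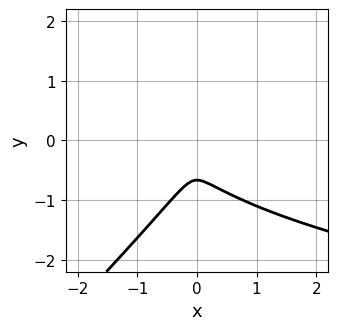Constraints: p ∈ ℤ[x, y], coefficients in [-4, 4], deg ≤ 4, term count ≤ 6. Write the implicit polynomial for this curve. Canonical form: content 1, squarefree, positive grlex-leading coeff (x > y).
The degree is 3 — no degree-2 curve has this shape.
Putting this together gives p.

3*x*y^2 - 3*y^3 - 3*x^2 + 2*x*y - 2*y^2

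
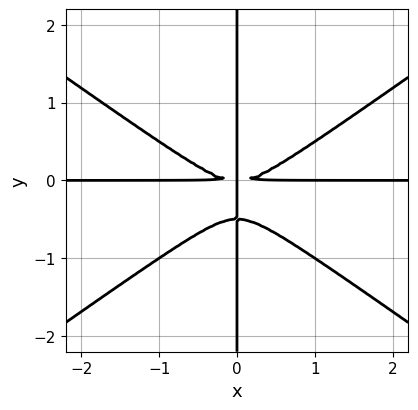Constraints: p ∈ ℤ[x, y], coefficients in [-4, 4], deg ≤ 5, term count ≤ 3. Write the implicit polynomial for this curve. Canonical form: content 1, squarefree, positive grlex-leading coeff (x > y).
First, deg p = 4. No degree-3 curve has this shape.
Then, reading off the gridlines: every point of the x-axis in the box is on the curve; the visible y-axis segment lies entirely on the curve.
Finally, solving for integer coefficients yields p as stated.

x^3*y - 2*x*y^3 - x*y^2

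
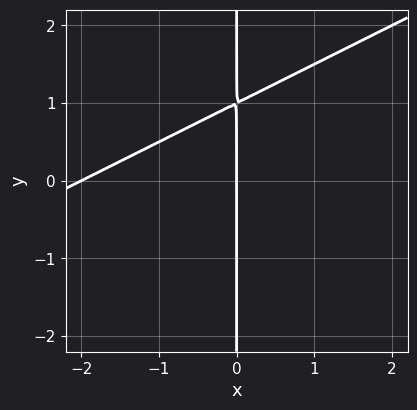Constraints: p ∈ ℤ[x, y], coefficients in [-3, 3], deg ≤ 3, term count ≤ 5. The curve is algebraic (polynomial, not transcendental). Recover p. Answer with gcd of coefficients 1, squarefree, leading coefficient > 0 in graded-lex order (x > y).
The degree is 2 — a generic line meets the curve in up to 2 points.
Reading off the gridlines: the x-axis gridline crossings are at x ∈ {-2, 0}; every point of the y-axis in the box is on the curve.
The integer polynomial consistent with all of this is the stated p.

x^2 - 2*x*y + 2*x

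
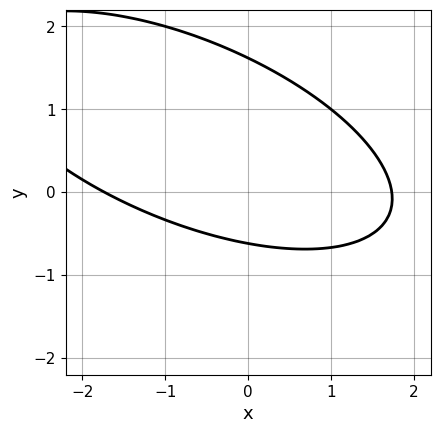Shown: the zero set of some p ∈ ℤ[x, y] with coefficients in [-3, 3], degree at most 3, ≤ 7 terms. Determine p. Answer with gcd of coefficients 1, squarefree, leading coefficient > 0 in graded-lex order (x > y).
x^2 + 2*x*y + 3*y^2 - 3*y - 3

(a) The degree is 2 — no degree-1 curve has this shape.
(b) Solving for integer coefficients yields p as stated.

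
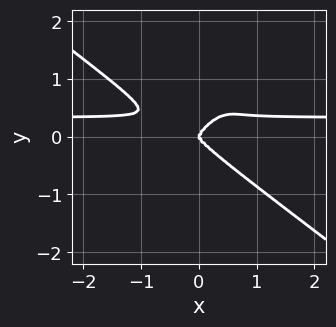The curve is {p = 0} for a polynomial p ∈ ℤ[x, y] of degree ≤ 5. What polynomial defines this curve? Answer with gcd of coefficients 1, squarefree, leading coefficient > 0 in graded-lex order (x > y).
1. The degree is 4 — a generic line meets the curve in up to 4 points.
2. Reading off the gridlines: it crosses the y-axis at the gridline y = 0; it meets the x-axis at x = 0 (among the integer gridlines).
3. Solving for integer coefficients yields p as stated.

3*x^3*y - 3*x*y^3 + 3*y^4 - x^3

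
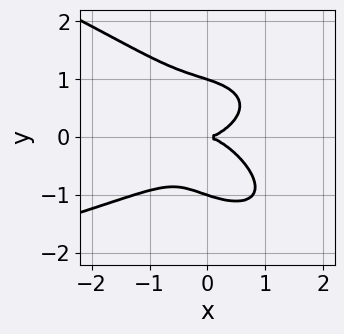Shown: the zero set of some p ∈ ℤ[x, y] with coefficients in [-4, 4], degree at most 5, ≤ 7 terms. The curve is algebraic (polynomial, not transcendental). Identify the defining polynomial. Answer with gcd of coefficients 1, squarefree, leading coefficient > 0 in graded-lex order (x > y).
x^2*y^2 + 2*x*y^3 + 3*y^4 + 2*x^3 - 3*y^2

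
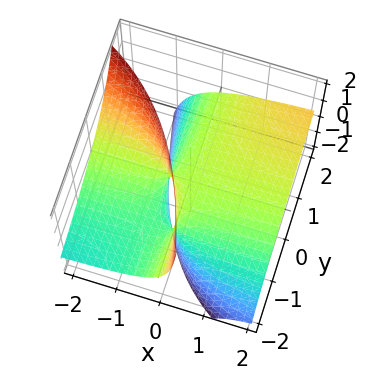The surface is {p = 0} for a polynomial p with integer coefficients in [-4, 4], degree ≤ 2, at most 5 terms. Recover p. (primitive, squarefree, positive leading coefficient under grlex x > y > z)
x*y - 2*x*z - y*z - z

(a) The degree is 2 — no degree-1 surface has this shape.
(b) Against the integer gridlines: every point of the y-axis in the box is on the surface; it crosses the z-axis at the gridline z = 0.
(c) Fitting integer coefficients to these (and the overall shape) gives p. Check: (1, 0, 0) on the x-axis lies on the surface, and p(1, 0, 0) = 0. ✓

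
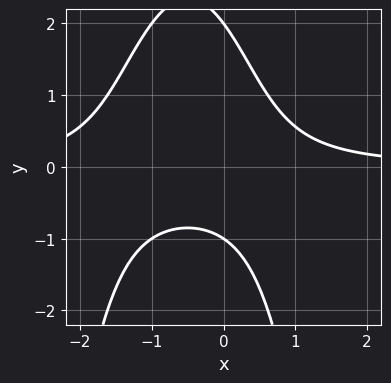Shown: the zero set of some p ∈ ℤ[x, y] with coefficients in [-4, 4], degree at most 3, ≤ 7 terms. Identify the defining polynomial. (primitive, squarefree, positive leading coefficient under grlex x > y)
1. Degree: no degree-2 curve has this shape, so deg p = 3.
2. From the visible intercepts: among the integer gridlines, it crosses the y-axis at y ∈ {-1, 2}; the curve avoids every integer x-axis point in the box.
3. Fitting integer coefficients to these (and the overall shape) gives p.

2*x^2*y + 2*x*y + y^2 - y - 2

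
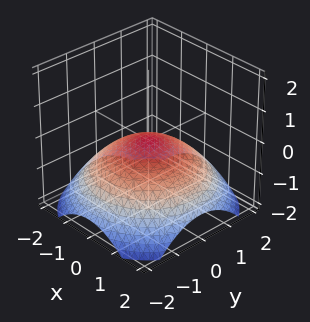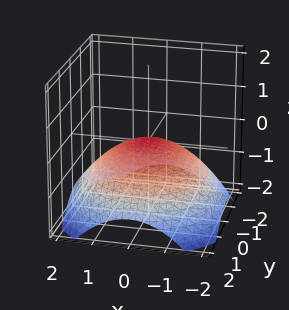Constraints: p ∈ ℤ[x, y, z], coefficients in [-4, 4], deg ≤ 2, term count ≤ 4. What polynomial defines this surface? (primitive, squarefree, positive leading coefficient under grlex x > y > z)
x^2 + y^2 + 3*z

First, deg p = 2. A paraboloid; a quadric.
Next, symmetry: the z-axis is an axis of rotation, so x and y enter only as x² + y².
Next, from the axis intercepts and sections: it crosses the y-axis at the gridline y = 0; a circular section at z = -1 has radius between 1 and 2.
Finally, putting this together gives p.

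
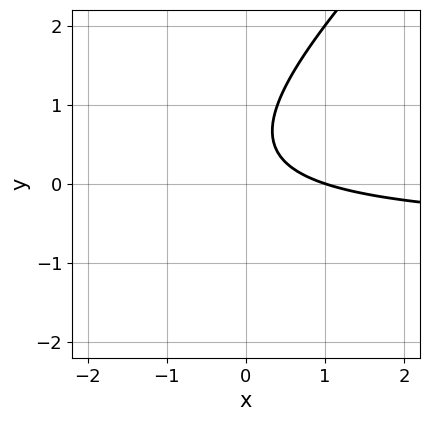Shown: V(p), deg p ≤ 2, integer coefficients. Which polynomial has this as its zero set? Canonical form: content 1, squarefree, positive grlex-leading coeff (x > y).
1. Degree: no degree-1 curve has this shape, so deg p = 2.
2. Checking where it meets the axes: it misses every integer gridline on the y-axis; it crosses the x-axis at the gridline x = 1.
3. Fitting integer coefficients to these (and the overall shape) gives p.

3*x*y - 3*y^2 + 2*x + 3*y - 2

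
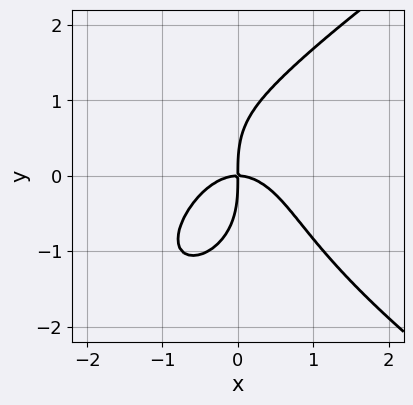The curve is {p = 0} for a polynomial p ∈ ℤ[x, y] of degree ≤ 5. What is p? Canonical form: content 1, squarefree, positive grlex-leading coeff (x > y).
y^4 - 3*x^3 - 3*x*y

(a) The degree is 4 — no degree-3 curve has this shape.
(b) Against the integer gridlines: one x-axis crossing is at x = 0; it meets the y-axis at y = 0 (among the integer gridlines).
(c) Putting this together gives p.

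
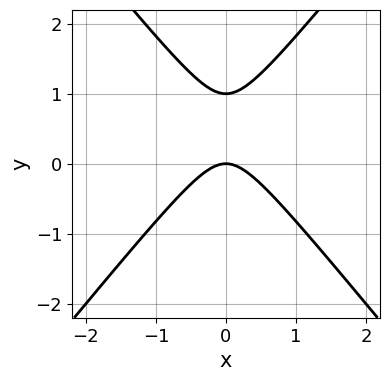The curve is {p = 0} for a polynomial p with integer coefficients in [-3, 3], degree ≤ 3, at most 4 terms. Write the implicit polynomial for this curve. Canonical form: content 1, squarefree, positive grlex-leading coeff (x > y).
3*x^2 - 2*y^2 + 2*y

First, degree: a generic line meets the curve in up to 2 points, so deg p = 2.
Then, symmetries: mirror symmetry x ↦ −x ⇒ only even powers of x.
Next, from the visible intercepts: among the integer gridlines, it crosses the y-axis at y ∈ {0, 1}; it meets the x-axis at x = 0 (among the integer gridlines).
Finally, the integer polynomial consistent with all of this is the stated p.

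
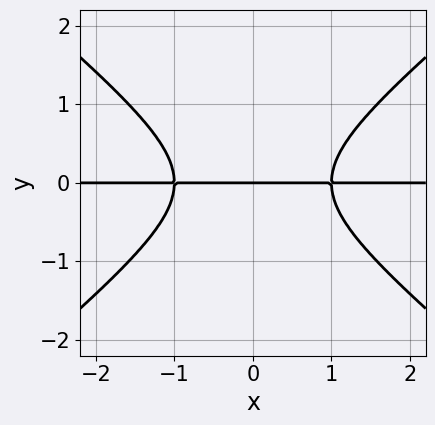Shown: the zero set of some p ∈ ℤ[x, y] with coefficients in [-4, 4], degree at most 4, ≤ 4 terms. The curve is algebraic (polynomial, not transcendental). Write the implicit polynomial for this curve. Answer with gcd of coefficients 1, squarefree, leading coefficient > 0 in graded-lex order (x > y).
First, degree: a generic line meets the curve in up to 3 points, so deg p = 3.
Next, symmetries: it's symmetric under x → −x, forcing even powers of x.
Then, reading off the gridlines: the visible x-axis segment lies entirely on the curve; it meets the y-axis at y = 0 (among the integer gridlines).
Finally, putting this together gives p.

2*x^2*y - 3*y^3 - 2*y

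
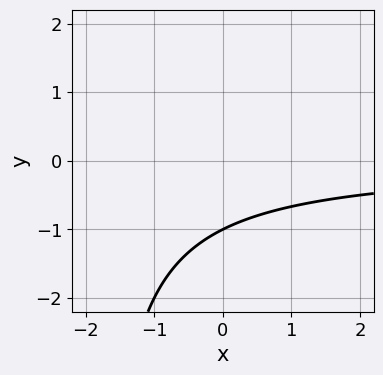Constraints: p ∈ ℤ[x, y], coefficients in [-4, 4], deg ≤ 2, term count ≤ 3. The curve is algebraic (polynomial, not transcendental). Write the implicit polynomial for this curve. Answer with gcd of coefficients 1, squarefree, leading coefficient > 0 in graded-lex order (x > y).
x*y + 2*y + 2

1. Degree: no degree-1 curve has this shape, so deg p = 2.
2. From the visible intercepts: it crosses the y-axis at the gridline y = -1; no x-intercept at any integer in the box.
3. Solving for integer coefficients yields p as stated.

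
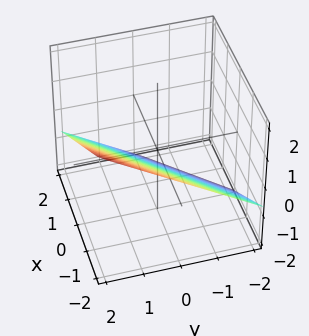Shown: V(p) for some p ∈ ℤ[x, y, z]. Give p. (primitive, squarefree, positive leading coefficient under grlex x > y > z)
(a) deg p = 1. The surface is flat (a plane).
(b) Against the integer gridlines: it crosses the y-axis at the gridline y = 1; one x-axis crossing is at x = -1.
(c) Solving for integer coefficients yields p as stated.

2*x - 2*y + 3*z + 2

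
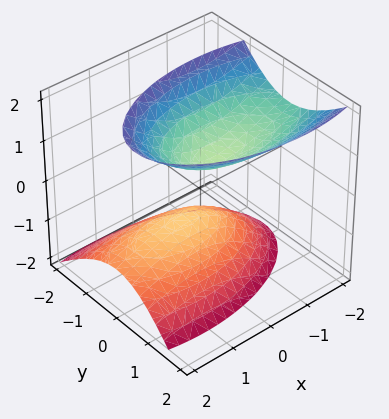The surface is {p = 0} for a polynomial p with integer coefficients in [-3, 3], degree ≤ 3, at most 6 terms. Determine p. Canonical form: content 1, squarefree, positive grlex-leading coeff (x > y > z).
First, there are 2 components.
Next, deg p = 2.
Next, observable constraints: the surface avoids every integer x-axis point in the box; it misses every integer gridline on the y-axis.
Finally, these observations pin down the coefficients.

x^2 + x*z + 3*y^2 - y*z - 2*z^2 + 1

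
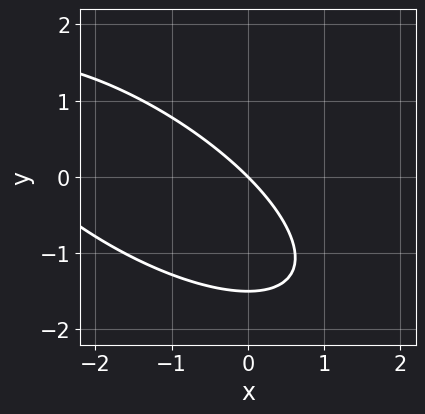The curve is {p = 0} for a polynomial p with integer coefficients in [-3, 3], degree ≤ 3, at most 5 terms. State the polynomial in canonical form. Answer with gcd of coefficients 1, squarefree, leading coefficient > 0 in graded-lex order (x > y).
x^2 + 2*x*y + 2*y^2 + 3*x + 3*y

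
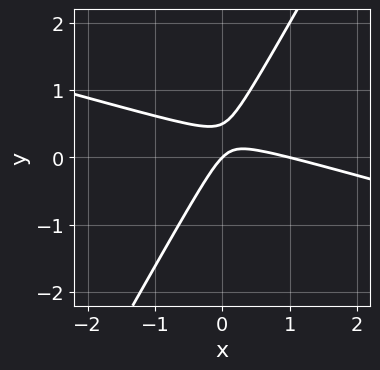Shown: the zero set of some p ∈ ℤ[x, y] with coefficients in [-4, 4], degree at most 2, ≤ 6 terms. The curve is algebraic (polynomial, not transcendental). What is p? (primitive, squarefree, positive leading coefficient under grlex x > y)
x^2 + 3*x*y - 2*y^2 - x + y

deg p = 2. No degree-1 curve has this shape.
From the visible intercepts: it meets the y-axis at y = 0 (among the integer gridlines); among the integer gridlines, it crosses the x-axis at x ∈ {0, 1}.
Fitting integer coefficients to these (and the overall shape) gives p.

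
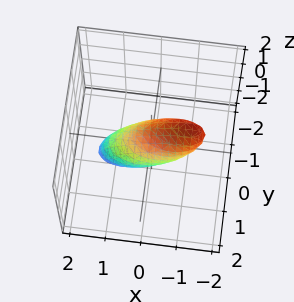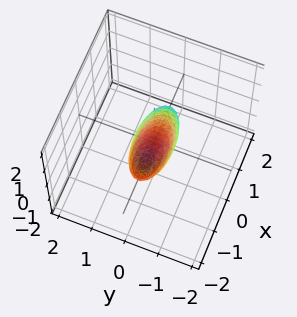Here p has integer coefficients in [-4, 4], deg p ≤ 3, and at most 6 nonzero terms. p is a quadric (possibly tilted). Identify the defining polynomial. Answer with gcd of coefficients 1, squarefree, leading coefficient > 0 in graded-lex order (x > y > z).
x^2 + 2*x*z + 3*y^2 + y*z + 2*z^2 - 1

The degree is 2 — a generic line meets the surface in up to 2 points.
Against the integer gridlines: the x-axis gridline crossings are at x ∈ {-1, 1}.
Together with the visible shape, these determine p as stated.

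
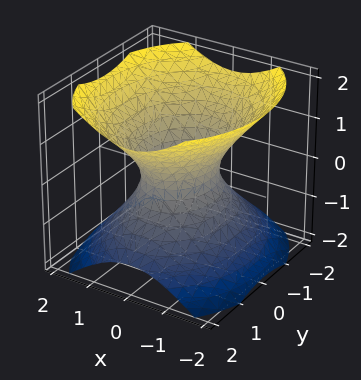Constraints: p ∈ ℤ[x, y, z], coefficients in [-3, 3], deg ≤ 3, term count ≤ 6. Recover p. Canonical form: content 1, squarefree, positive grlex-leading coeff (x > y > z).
3*x^2 + 2*y^2 - 3*z^2 - 2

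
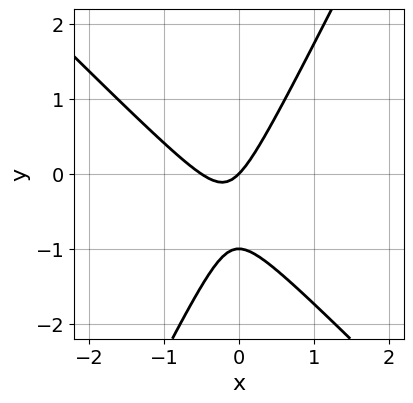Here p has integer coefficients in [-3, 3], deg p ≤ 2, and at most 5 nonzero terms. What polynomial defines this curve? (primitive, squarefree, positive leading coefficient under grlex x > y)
2*x^2 + x*y - y^2 + x - y

First, deg p = 2. The shape is more complex than any degree-1 curve.
Next, observable constraints: the y-axis gridline crossings are at y ∈ {-1, 0}; it meets the x-axis at x = 0 (among the integer gridlines).
Finally, the integer polynomial consistent with all of this is the stated p.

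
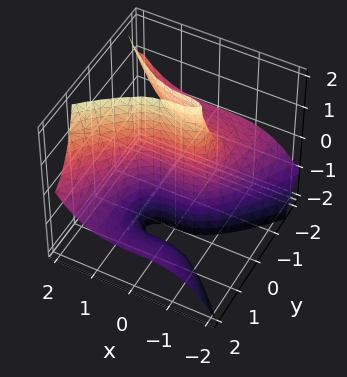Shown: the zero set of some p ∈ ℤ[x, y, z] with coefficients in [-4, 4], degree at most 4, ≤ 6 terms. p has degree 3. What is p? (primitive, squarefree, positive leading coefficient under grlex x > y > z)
x^3 - 2*y^2*z - y^2 - 2*y

First, the degree is 3 — a generic line meets the surface in up to 3 points.
Then, reading off the gridlines: every point of the z-axis in the box is on the surface; it crosses the x-axis at the gridline x = 0; the y-axis gridline crossings are at y ∈ {-2, 0}.
Finally, assembling these constraints gives the stated polynomial.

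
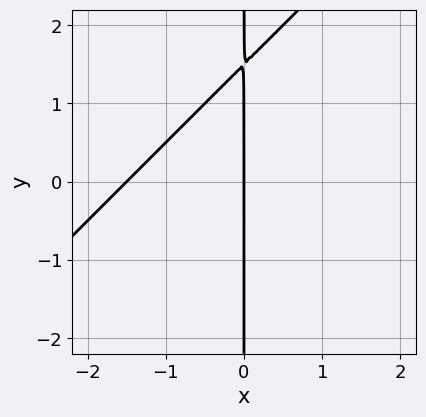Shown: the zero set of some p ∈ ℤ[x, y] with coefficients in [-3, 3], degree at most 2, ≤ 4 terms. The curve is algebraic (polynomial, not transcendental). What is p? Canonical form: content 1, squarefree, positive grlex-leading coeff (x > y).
2*x^2 - 2*x*y + 3*x

The degree is 2 — the shape is more complex than any degree-1 curve.
Checking where it meets the axes: every point of the y-axis in the box is on the curve; one x-axis crossing is at x = 0.
These observations pin down the coefficients.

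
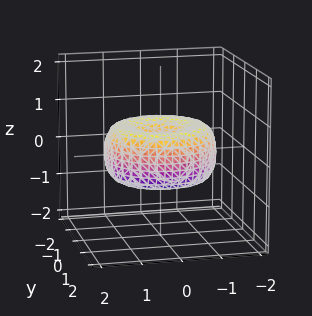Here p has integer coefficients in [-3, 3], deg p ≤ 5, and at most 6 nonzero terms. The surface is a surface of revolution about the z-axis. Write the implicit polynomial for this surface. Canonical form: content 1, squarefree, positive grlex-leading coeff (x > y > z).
x^4 + 2*x^2*y^2 + y^4 - 2*x^2 - 2*y^2 + 2*z^2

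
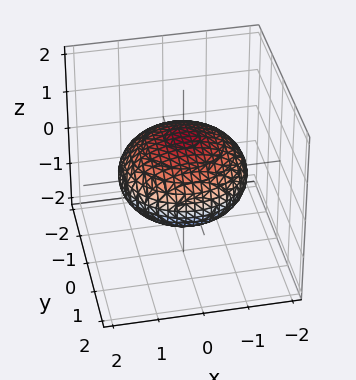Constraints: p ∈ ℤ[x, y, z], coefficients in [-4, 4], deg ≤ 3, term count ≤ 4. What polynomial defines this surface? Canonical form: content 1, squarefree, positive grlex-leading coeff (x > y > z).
x^2 + y^2 + 2*z^2 - 2

Degree: a closed, bounded, convex surface; a quadric, so deg p = 2.
Symmetry: the z-axis is an axis of rotation, so x and y enter only as x² + y²; the z ↦ −z reflection is a symmetry, so z appears only in even powers.
From the visible intercepts: among the integer gridlines, it crosses the z-axis at z ∈ {-1, 1}; a circular section at z = 0 has radius between 1 and 2.
The integer polynomial consistent with all of this is the stated p.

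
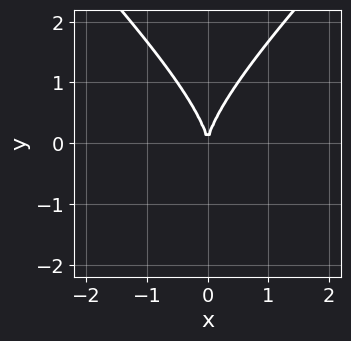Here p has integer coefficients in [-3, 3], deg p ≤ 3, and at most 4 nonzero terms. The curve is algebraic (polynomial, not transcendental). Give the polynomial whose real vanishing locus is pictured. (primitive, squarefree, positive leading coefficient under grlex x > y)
x^2*y - y^3 + 3*x^2

Degree: no degree-2 curve has this shape, so deg p = 3.
Symmetries: mirror symmetry x ↦ −x ⇒ only even powers of x.
Against the integer gridlines: it crosses the x-axis at the gridline x = 0; one y-axis crossing is at y = 0.
Assembling these constraints gives the stated polynomial.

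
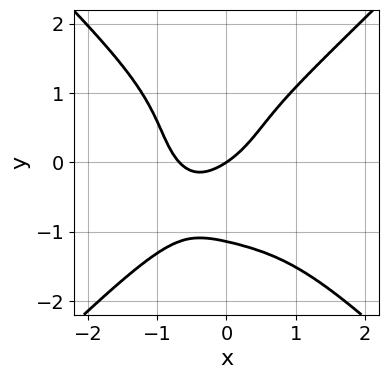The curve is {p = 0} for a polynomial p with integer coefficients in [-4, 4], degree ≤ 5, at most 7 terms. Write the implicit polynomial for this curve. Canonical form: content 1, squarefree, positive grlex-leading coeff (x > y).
(a) deg p = 4.
(b) Observable constraints: one x-axis crossing is at x = 0; it meets the y-axis at y = 0 (among the integer gridlines).
(c) Assembling these constraints gives the stated polynomial.

2*x^4 - 2*y^4 + 2*x^2 + 2*x - 3*y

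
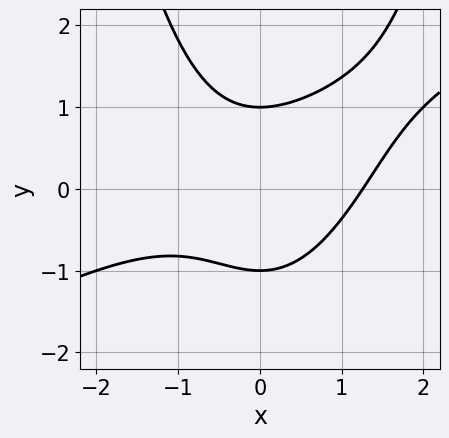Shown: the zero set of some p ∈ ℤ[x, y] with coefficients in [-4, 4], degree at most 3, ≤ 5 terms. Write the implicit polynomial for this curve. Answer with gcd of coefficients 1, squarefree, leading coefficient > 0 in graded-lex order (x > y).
x^3 - 2*x^2*y + 2*y^2 - 2

1. Degree: no degree-2 curve has this shape, so deg p = 3.
2. Checking where it meets the axes: the y-axis gridline crossings are at y ∈ {-1, 1}.
3. Matching integer coefficients to the picture gives p.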